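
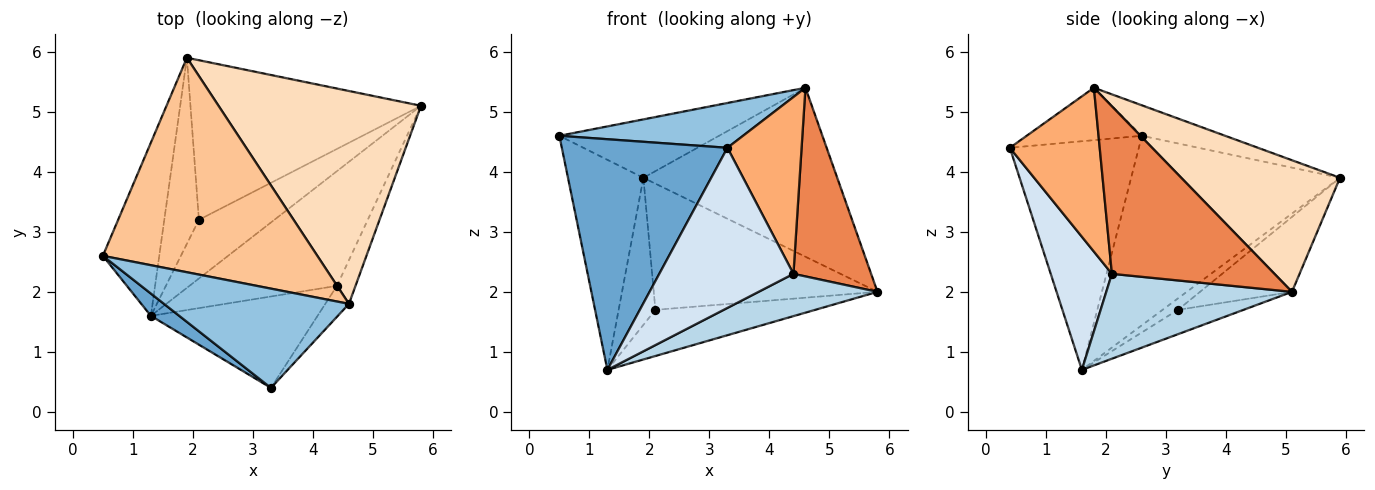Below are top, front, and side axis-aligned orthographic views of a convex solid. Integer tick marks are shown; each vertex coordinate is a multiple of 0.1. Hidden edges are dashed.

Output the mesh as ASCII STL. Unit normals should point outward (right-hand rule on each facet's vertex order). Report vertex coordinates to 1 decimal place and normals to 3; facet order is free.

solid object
 facet normal -0.613 -0.787 0.076
  outer loop
   vertex 1.3 1.6 0.7
   vertex 3.3 0.4 4.4
   vertex 0.5 2.6 4.6
  endloop
 endfacet
 facet normal -0.250 -0.398 0.883
  outer loop
   vertex 4.6 1.8 5.4
   vertex 0.5 2.6 4.6
   vertex 3.3 0.4 4.4
  endloop
 endfacet
 facet normal 0.475 -0.304 -0.826
  outer loop
   vertex 4.4 2.1 2.3
   vertex 1.3 1.6 0.7
   vertex 5.8 5.1 2.0
  endloop
 endfacet
 facet normal 0.368 -0.808 -0.461
  outer loop
   vertex 4.4 2.1 2.3
   vertex 3.3 0.4 4.4
   vertex 1.3 1.6 0.7
  endloop
 endfacet
 facet normal 0.898 -0.429 -0.099
  outer loop
   vertex 4.4 2.1 2.3
   vertex 5.8 5.1 2.0
   vertex 4.6 1.8 5.4
  endloop
 endfacet
 facet normal 0.766 -0.633 -0.111
  outer loop
   vertex 4.4 2.1 2.3
   vertex 4.6 1.8 5.4
   vertex 3.3 0.4 4.4
  endloop
 endfacet
 facet normal -0.136 0.260 0.956
  outer loop
   vertex 1.9 5.9 3.9
   vertex 0.5 2.6 4.6
   vertex 4.6 1.8 5.4
  endloop
 endfacet
 facet normal 0.454 0.554 0.698
  outer loop
   vertex 1.9 5.9 3.9
   vertex 4.6 1.8 5.4
   vertex 5.8 5.1 2.0
  endloop
 endfacet
 facet normal -0.906 0.327 -0.270
  outer loop
   vertex 1.9 5.9 3.9
   vertex 1.3 1.6 0.7
   vertex 0.5 2.6 4.6
  endloop
 endfacet
 facet normal -0.246 0.599 -0.762
  outer loop
   vertex 2.1 3.2 1.7
   vertex 5.8 5.1 2.0
   vertex 1.3 1.6 0.7
  endloop
 endfacet
 facet normal -0.247 0.601 -0.760
  outer loop
   vertex 2.1 3.2 1.7
   vertex 1.9 5.9 3.9
   vertex 5.8 5.1 2.0
  endloop
 endfacet
 facet normal -0.251 0.600 -0.759
  outer loop
   vertex 2.1 3.2 1.7
   vertex 1.3 1.6 0.7
   vertex 1.9 5.9 3.9
  endloop
 endfacet
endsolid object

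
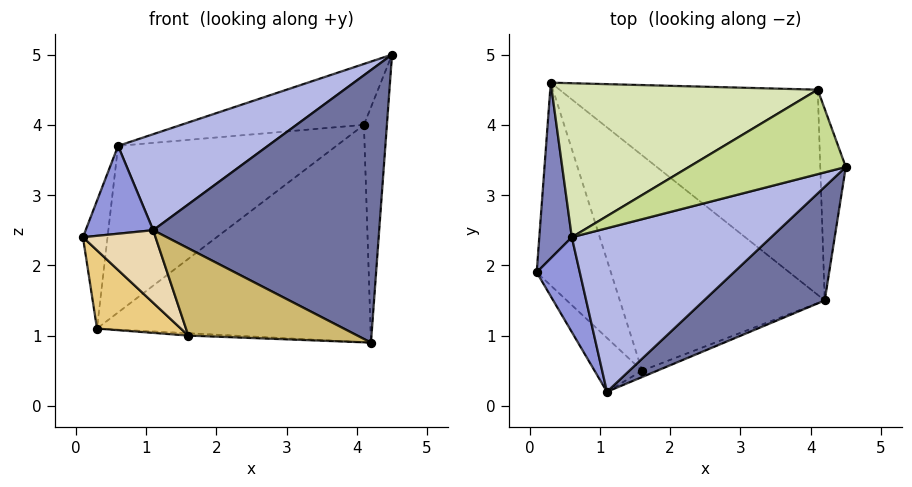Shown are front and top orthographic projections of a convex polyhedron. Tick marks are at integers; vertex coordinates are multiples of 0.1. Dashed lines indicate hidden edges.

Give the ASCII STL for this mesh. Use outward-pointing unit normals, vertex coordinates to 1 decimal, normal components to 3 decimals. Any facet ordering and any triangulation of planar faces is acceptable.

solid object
 facet normal 0.505 -0.796 0.332
  outer loop
   vertex 1.1 0.2 2.5
   vertex 4.2 1.5 0.9
   vertex 4.5 3.4 5.0
  endloop
 endfacet
 facet normal -0.937 0.205 0.282
  outer loop
   vertex 0.6 2.4 3.7
   vertex 0.3 4.6 1.1
   vertex 0.1 1.9 2.4
  endloop
 endfacet
 facet normal -0.776 -0.429 0.463
  outer loop
   vertex 0.6 2.4 3.7
   vertex 0.1 1.9 2.4
   vertex 1.1 0.2 2.5
  endloop
 endfacet
 facet normal -0.156 -0.500 0.852
  outer loop
   vertex 0.6 2.4 3.7
   vertex 1.1 0.2 2.5
   vertex 4.5 3.4 5.0
  endloop
 endfacet
 facet normal 0.966 0.202 -0.164
  outer loop
   vertex 4.1 4.5 4.0
   vertex 4.5 3.4 5.0
   vertex 4.2 1.5 0.9
  endloop
 endfacet
 facet normal 0.477 0.639 -0.603
  outer loop
   vertex 4.1 4.5 4.0
   vertex 4.2 1.5 0.9
   vertex 0.3 4.6 1.1
  endloop
 endfacet
 facet normal -0.387 0.539 0.748
  outer loop
   vertex 4.1 4.5 4.0
   vertex 0.6 2.4 3.7
   vertex 4.5 3.4 5.0
  endloop
 endfacet
 facet normal -0.446 0.657 0.607
  outer loop
   vertex 4.1 4.5 4.0
   vertex 0.3 4.6 1.1
   vertex 0.6 2.4 3.7
  endloop
 endfacet
 facet normal -0.043 0.011 -0.999
  outer loop
   vertex 1.6 0.5 1.0
   vertex 0.3 4.6 1.1
   vertex 4.2 1.5 0.9
  endloop
 endfacet
 facet normal 0.356 -0.932 -0.068
  outer loop
   vertex 1.6 0.5 1.0
   vertex 4.2 1.5 0.9
   vertex 1.1 0.2 2.5
  endloop
 endfacet
 facet normal -0.770 -0.230 -0.595
  outer loop
   vertex 1.6 0.5 1.0
   vertex 0.1 1.9 2.4
   vertex 0.3 4.6 1.1
  endloop
 endfacet
 facet normal -0.794 -0.488 -0.362
  outer loop
   vertex 1.6 0.5 1.0
   vertex 1.1 0.2 2.5
   vertex 0.1 1.9 2.4
  endloop
 endfacet
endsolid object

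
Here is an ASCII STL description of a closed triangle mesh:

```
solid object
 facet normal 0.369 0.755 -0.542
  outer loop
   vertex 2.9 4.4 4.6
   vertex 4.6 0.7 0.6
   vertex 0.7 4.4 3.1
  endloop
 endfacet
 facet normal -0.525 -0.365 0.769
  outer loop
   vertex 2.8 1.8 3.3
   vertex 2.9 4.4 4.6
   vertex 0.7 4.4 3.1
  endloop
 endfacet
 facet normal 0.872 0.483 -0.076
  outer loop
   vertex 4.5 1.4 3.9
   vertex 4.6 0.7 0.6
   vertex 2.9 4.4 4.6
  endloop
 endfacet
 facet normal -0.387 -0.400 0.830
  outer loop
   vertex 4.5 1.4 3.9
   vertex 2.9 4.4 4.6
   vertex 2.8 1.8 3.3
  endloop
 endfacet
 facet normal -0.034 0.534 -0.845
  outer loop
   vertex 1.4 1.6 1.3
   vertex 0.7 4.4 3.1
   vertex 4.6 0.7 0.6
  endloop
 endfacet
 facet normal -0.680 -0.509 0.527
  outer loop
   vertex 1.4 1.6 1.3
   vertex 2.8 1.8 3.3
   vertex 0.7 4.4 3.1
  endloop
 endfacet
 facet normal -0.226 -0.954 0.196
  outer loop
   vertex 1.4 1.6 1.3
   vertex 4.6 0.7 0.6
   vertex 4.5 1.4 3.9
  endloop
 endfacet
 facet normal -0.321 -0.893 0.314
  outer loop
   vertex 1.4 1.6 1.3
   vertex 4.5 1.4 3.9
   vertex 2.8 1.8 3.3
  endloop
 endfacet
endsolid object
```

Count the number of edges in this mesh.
12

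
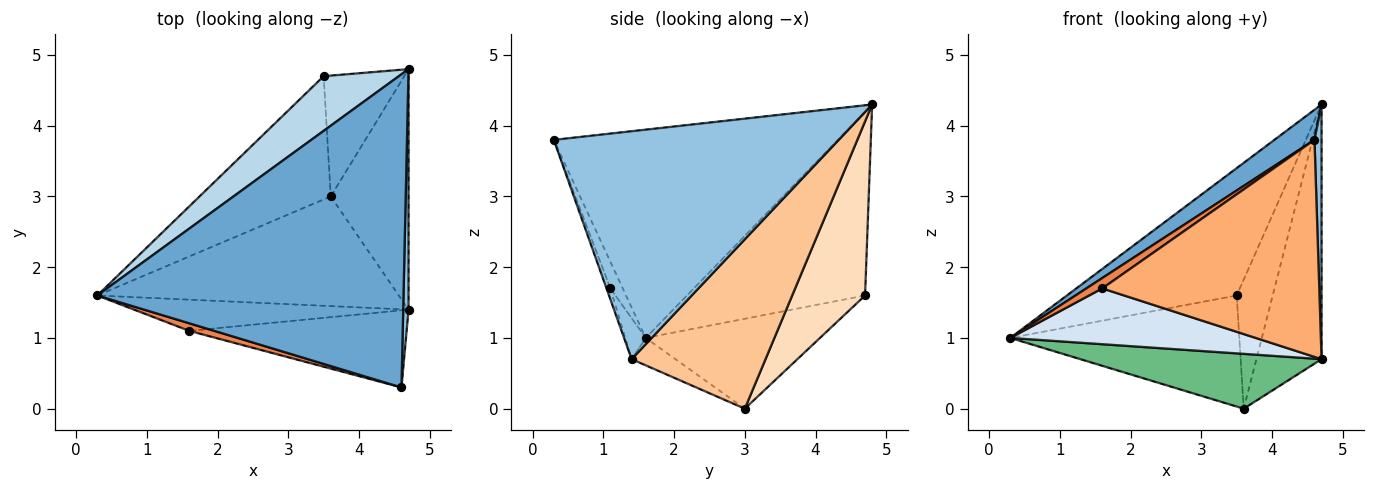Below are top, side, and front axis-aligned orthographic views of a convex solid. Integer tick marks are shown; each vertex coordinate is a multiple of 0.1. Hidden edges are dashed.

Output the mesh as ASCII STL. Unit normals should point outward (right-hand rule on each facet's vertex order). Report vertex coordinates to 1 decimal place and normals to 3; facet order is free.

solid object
 facet normal -0.561 -0.079 0.824
  outer loop
   vertex 4.6 0.3 3.8
   vertex 4.7 4.8 4.3
   vertex 0.3 1.6 1.0
  endloop
 endfacet
 facet normal 0.999 -0.025 0.023
  outer loop
   vertex 4.6 0.3 3.8
   vertex 4.7 1.4 0.7
   vertex 4.7 4.8 4.3
  endloop
 endfacet
 facet normal -0.694 0.662 0.284
  outer loop
   vertex 3.5 4.7 1.6
   vertex 0.3 1.6 1.0
   vertex 4.7 4.8 4.3
  endloop
 endfacet
 facet normal -0.073 -0.871 -0.487
  outer loop
   vertex 1.6 1.1 1.7
   vertex 0.3 1.6 1.0
   vertex 4.7 1.4 0.7
  endloop
 endfacet
 facet normal -0.532 -0.684 0.499
  outer loop
   vertex 1.6 1.1 1.7
   vertex 4.6 0.3 3.8
   vertex 0.3 1.6 1.0
  endloop
 endfacet
 facet normal -0.017 -0.942 -0.335
  outer loop
   vertex 1.6 1.1 1.7
   vertex 4.7 1.4 0.7
   vertex 4.6 0.3 3.8
  endloop
 endfacet
 facet normal 0.831 0.404 -0.382
  outer loop
   vertex 3.6 3.0 0.0
   vertex 4.7 4.8 4.3
   vertex 4.7 1.4 0.7
  endloop
 endfacet
 facet normal 0.828 0.409 -0.383
  outer loop
   vertex 3.6 3.0 0.0
   vertex 3.5 4.7 1.6
   vertex 4.7 4.8 4.3
  endloop
 endfacet
 facet normal -0.081 -0.446 -0.891
  outer loop
   vertex 3.6 3.0 0.0
   vertex 4.7 1.4 0.7
   vertex 0.3 1.6 1.0
  endloop
 endfacet
 facet normal -0.454 0.596 -0.662
  outer loop
   vertex 3.6 3.0 0.0
   vertex 0.3 1.6 1.0
   vertex 3.5 4.7 1.6
  endloop
 endfacet
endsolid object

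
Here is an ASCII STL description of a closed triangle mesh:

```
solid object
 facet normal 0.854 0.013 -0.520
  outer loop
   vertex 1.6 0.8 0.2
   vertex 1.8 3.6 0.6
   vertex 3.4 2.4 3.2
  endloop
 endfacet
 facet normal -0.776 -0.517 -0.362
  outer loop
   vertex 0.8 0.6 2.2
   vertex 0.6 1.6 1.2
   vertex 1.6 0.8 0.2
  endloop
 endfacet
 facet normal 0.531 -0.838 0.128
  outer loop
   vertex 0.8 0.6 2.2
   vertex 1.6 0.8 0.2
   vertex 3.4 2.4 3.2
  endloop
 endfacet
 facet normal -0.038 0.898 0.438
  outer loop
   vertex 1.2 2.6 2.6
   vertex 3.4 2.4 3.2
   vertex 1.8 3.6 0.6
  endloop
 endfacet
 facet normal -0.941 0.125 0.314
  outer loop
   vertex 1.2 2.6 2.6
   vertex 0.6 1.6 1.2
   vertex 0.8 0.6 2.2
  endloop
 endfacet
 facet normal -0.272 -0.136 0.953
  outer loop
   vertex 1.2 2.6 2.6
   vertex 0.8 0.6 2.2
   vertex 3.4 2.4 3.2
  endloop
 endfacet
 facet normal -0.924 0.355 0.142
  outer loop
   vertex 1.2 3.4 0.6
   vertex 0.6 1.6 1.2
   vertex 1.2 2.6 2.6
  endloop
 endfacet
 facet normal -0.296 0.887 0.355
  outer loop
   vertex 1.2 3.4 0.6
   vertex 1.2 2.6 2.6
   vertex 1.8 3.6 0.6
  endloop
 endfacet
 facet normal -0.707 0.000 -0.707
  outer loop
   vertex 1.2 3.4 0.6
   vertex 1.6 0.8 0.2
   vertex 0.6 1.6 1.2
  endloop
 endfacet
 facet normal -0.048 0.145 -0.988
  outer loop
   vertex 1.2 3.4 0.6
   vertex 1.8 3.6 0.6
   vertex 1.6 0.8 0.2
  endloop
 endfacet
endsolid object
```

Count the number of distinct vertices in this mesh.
7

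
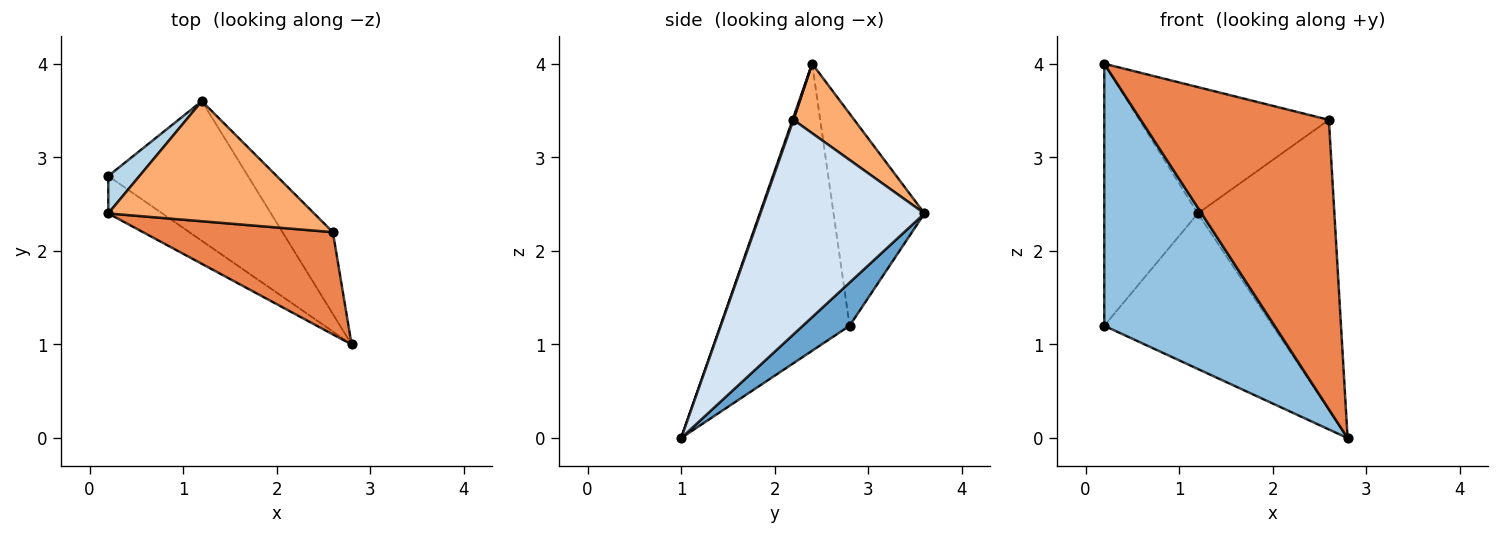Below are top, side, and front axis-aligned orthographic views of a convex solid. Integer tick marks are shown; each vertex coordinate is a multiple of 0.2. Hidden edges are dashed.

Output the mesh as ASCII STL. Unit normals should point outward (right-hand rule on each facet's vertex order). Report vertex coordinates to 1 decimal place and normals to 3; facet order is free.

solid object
 facet normal 0.202 0.729 -0.654
  outer loop
   vertex 1.2 3.6 2.4
   vertex 2.8 1.0 0.0
   vertex 0.2 2.8 1.2
  endloop
 endfacet
 facet normal -0.600 -0.792 -0.113
  outer loop
   vertex 0.2 2.4 4.0
   vertex 0.2 2.8 1.2
   vertex 2.8 1.0 0.0
  endloop
 endfacet
 facet normal -0.693 0.714 0.102
  outer loop
   vertex 0.2 2.4 4.0
   vertex 1.2 3.6 2.4
   vertex 0.2 2.8 1.2
  endloop
 endfacet
 facet normal 0.756 0.629 -0.178
  outer loop
   vertex 2.6 2.2 3.4
   vertex 2.8 1.0 0.0
   vertex 1.2 3.6 2.4
  endloop
 endfacet
 facet normal 0.005 -0.943 0.333
  outer loop
   vertex 2.6 2.2 3.4
   vertex 0.2 2.4 4.0
   vertex 2.8 1.0 0.0
  endloop
 endfacet
 facet normal 0.227 0.706 0.671
  outer loop
   vertex 2.6 2.2 3.4
   vertex 1.2 3.6 2.4
   vertex 0.2 2.4 4.0
  endloop
 endfacet
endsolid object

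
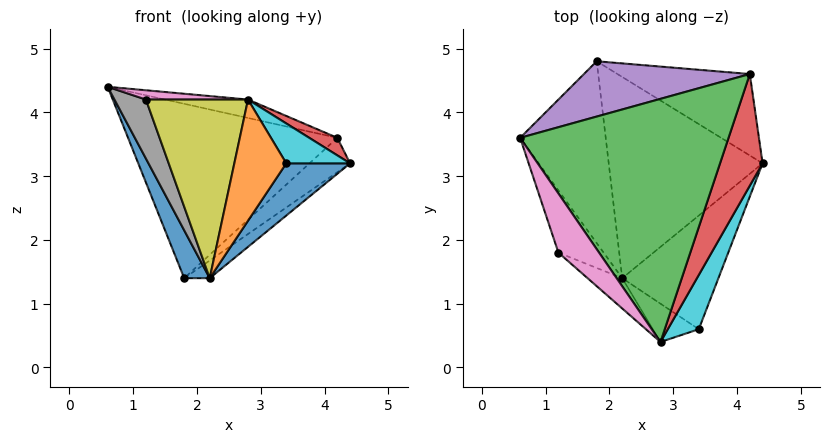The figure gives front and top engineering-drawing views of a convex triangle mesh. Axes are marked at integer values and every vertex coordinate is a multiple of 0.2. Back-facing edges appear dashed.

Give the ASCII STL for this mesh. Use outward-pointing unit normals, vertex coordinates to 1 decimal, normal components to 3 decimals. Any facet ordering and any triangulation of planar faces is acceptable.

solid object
 facet normal -0.908 -0.107 -0.406
  outer loop
   vertex 1.8 4.8 1.4
   vertex 2.2 1.4 1.4
   vertex 0.6 3.6 4.4
  endloop
 endfacet
 facet normal 0.597 0.070 -0.799
  outer loop
   vertex 1.8 4.8 1.4
   vertex 4.4 3.2 3.2
   vertex 2.2 1.4 1.4
  endloop
 endfacet
 facet normal 0.197 0.074 0.978
  outer loop
   vertex 4.2 4.6 3.6
   vertex 0.6 3.6 4.4
   vertex 2.8 0.4 4.2
  endloop
 endfacet
 facet normal 0.664 -0.116 0.738
  outer loop
   vertex 4.2 4.6 3.6
   vertex 2.8 0.4 4.2
   vertex 4.4 3.2 3.2
  endloop
 endfacet
 facet normal -0.194 0.935 0.297
  outer loop
   vertex 4.2 4.6 3.6
   vertex 1.8 4.8 1.4
   vertex 0.6 3.6 4.4
  endloop
 endfacet
 facet normal 0.659 0.292 -0.693
  outer loop
   vertex 4.2 4.6 3.6
   vertex 4.4 3.2 3.2
   vertex 1.8 4.8 1.4
  endloop
 endfacet
 facet normal -0.134 -0.154 0.979
  outer loop
   vertex 1.2 1.8 4.2
   vertex 2.8 0.4 4.2
   vertex 0.6 3.6 4.4
  endloop
 endfacet
 facet normal -0.917 -0.274 -0.289
  outer loop
   vertex 1.2 1.8 4.2
   vertex 0.6 3.6 4.4
   vertex 2.2 1.4 1.4
  endloop
 endfacet
 facet normal -0.653 -0.747 -0.127
  outer loop
   vertex 1.2 1.8 4.2
   vertex 2.2 1.4 1.4
   vertex 2.8 0.4 4.2
  endloop
 endfacet
 facet normal 0.839 -0.323 0.439
  outer loop
   vertex 3.4 0.6 3.2
   vertex 4.4 3.2 3.2
   vertex 2.8 0.4 4.2
  endloop
 endfacet
 facet normal 0.735 -0.283 -0.616
  outer loop
   vertex 3.4 0.6 3.2
   vertex 2.2 1.4 1.4
   vertex 4.4 3.2 3.2
  endloop
 endfacet
 facet normal -0.181 -0.938 -0.296
  outer loop
   vertex 3.4 0.6 3.2
   vertex 2.8 0.4 4.2
   vertex 2.2 1.4 1.4
  endloop
 endfacet
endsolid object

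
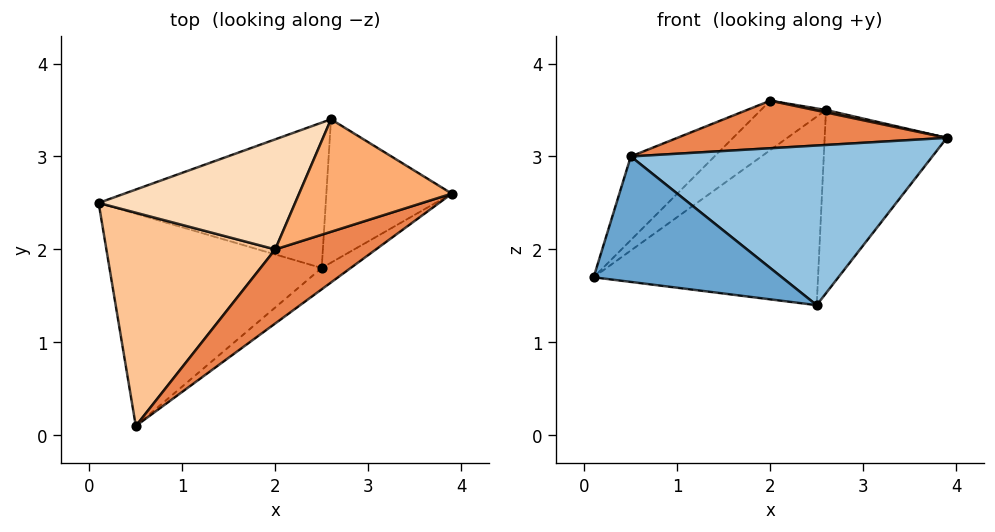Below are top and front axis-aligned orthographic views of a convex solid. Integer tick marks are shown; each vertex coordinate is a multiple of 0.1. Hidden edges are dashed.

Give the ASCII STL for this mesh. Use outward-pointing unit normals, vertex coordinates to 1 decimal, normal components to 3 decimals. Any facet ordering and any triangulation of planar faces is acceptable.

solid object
 facet normal -0.248 -0.493 -0.834
  outer loop
   vertex 2.5 1.8 1.4
   vertex 0.5 0.1 3.0
   vertex 0.1 2.5 1.7
  endloop
 endfacet
 facet normal 0.593 -0.798 -0.107
  outer loop
   vertex 2.5 1.8 1.4
   vertex 3.9 2.6 3.2
   vertex 0.5 0.1 3.0
  endloop
 endfacet
 facet normal 0.153 0.783 -0.604
  outer loop
   vertex 2.6 3.4 3.5
   vertex 2.5 1.8 1.4
   vertex 0.1 2.5 1.7
  endloop
 endfacet
 facet normal 0.324 0.745 -0.583
  outer loop
   vertex 2.6 3.4 3.5
   vertex 3.9 2.6 3.2
   vertex 2.5 1.8 1.4
  endloop
 endfacet
 facet normal 0.328 -0.510 0.795
  outer loop
   vertex 2.0 2.0 3.6
   vertex 0.5 0.1 3.0
   vertex 3.9 2.6 3.2
  endloop
 endfacet
 facet normal 0.212 -0.021 0.977
  outer loop
   vertex 2.0 2.0 3.6
   vertex 3.9 2.6 3.2
   vertex 2.6 3.4 3.5
  endloop
 endfacet
 facet normal -0.641 0.280 0.715
  outer loop
   vertex 2.0 2.0 3.6
   vertex 0.1 2.5 1.7
   vertex 0.5 0.1 3.0
  endloop
 endfacet
 facet normal -0.627 0.319 0.711
  outer loop
   vertex 2.0 2.0 3.6
   vertex 2.6 3.4 3.5
   vertex 0.1 2.5 1.7
  endloop
 endfacet
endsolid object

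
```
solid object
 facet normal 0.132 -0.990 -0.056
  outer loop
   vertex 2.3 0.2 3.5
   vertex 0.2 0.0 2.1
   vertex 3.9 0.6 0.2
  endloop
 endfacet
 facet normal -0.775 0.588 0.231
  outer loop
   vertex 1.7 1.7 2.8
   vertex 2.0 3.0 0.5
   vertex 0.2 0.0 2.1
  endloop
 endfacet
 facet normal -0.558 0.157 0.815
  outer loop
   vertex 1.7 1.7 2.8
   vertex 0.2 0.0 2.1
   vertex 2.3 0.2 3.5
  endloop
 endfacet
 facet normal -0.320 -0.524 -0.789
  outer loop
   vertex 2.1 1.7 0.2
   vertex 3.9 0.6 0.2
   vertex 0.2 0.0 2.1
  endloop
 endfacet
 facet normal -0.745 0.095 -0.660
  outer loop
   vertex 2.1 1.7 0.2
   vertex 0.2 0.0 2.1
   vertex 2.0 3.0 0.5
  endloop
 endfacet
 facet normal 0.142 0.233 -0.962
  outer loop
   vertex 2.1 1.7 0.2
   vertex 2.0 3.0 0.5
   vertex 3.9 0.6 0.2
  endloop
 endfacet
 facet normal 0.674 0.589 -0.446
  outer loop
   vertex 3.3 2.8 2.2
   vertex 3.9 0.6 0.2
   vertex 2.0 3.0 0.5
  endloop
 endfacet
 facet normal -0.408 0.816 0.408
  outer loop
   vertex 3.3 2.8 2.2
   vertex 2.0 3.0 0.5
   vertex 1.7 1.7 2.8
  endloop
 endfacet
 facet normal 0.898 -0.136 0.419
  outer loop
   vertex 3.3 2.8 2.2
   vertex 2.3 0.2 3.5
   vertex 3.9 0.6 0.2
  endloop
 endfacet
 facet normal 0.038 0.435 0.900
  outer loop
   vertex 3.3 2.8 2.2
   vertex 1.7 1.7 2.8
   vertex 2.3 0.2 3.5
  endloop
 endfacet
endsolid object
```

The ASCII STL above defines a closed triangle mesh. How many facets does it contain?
10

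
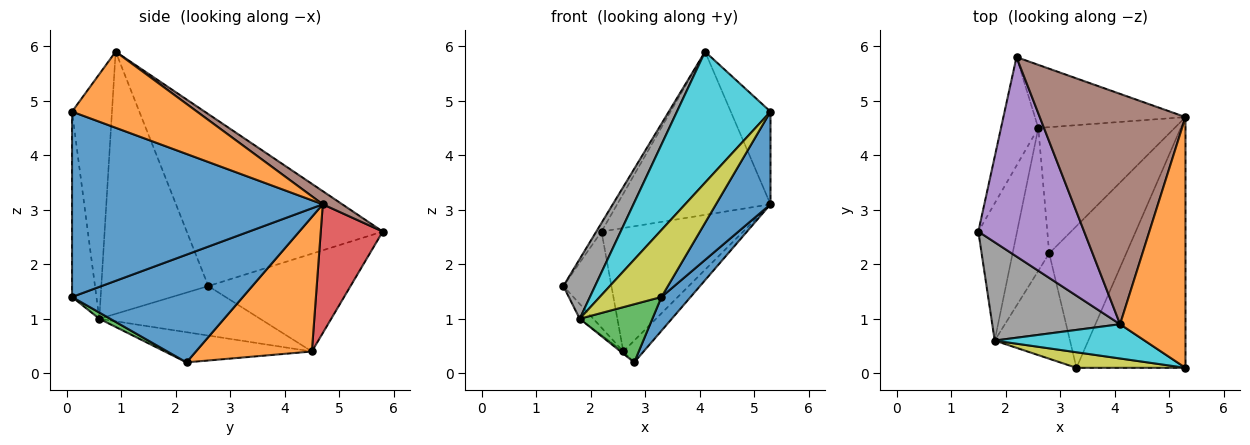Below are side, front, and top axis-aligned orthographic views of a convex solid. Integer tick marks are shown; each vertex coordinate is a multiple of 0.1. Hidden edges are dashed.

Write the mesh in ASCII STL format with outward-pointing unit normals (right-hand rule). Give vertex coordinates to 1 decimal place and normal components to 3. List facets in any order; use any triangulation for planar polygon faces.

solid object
 facet normal 0.847 -0.184 -0.498
  outer loop
   vertex 5.3 0.1 4.8
   vertex 3.3 0.1 1.4
   vertex 5.3 4.7 3.1
  endloop
 endfacet
 facet normal 0.737 0.234 0.634
  outer loop
   vertex 5.3 0.1 4.8
   vertex 5.3 4.7 3.1
   vertex 4.1 0.9 5.9
  endloop
 endfacet
 facet normal -0.891 0.301 -0.340
  outer loop
   vertex 2.2 5.8 2.6
   vertex 2.6 4.5 0.4
   vertex 1.5 2.6 1.6
  endloop
 endfacet
 facet normal 0.363 0.830 -0.424
  outer loop
   vertex 2.2 5.8 2.6
   vertex 5.3 4.7 3.1
   vertex 2.6 4.5 0.4
  endloop
 endfacet
 facet normal -0.852 0.023 0.524
  outer loop
   vertex 2.2 5.8 2.6
   vertex 1.5 2.6 1.6
   vertex 4.1 0.9 5.9
  endloop
 endfacet
 facet normal 0.073 0.576 0.814
  outer loop
   vertex 2.2 5.8 2.6
   vertex 4.1 0.9 5.9
   vertex 5.3 4.7 3.1
  endloop
 endfacet
 facet normal -0.786 0.067 -0.615
  outer loop
   vertex 1.8 0.6 1.0
   vertex 1.5 2.6 1.6
   vertex 2.6 4.5 0.4
  endloop
 endfacet
 facet normal -0.869 -0.257 0.423
  outer loop
   vertex 1.8 0.6 1.0
   vertex 4.1 0.9 5.9
   vertex 1.5 2.6 1.6
  endloop
 endfacet
 facet normal -0.359 -0.909 0.211
  outer loop
   vertex 1.8 0.6 1.0
   vertex 3.3 0.1 1.4
   vertex 5.3 0.1 4.8
  endloop
 endfacet
 facet normal -0.382 -0.894 0.234
  outer loop
   vertex 1.8 0.6 1.0
   vertex 5.3 0.1 4.8
   vertex 4.1 0.9 5.9
  endloop
 endfacet
 facet normal 0.806 -0.137 -0.576
  outer loop
   vertex 2.8 2.2 0.2
   vertex 5.3 4.7 3.1
   vertex 3.3 0.1 1.4
  endloop
 endfacet
 facet normal 0.697 0.122 -0.706
  outer loop
   vertex 2.8 2.2 0.2
   vertex 2.6 4.5 0.4
   vertex 5.3 4.7 3.1
  endloop
 endfacet
 facet normal 0.072 -0.482 -0.873
  outer loop
   vertex 2.8 2.2 0.2
   vertex 3.3 0.1 1.4
   vertex 1.8 0.6 1.0
  endloop
 endfacet
 facet normal -0.636 0.012 -0.772
  outer loop
   vertex 2.8 2.2 0.2
   vertex 1.8 0.6 1.0
   vertex 2.6 4.5 0.4
  endloop
 endfacet
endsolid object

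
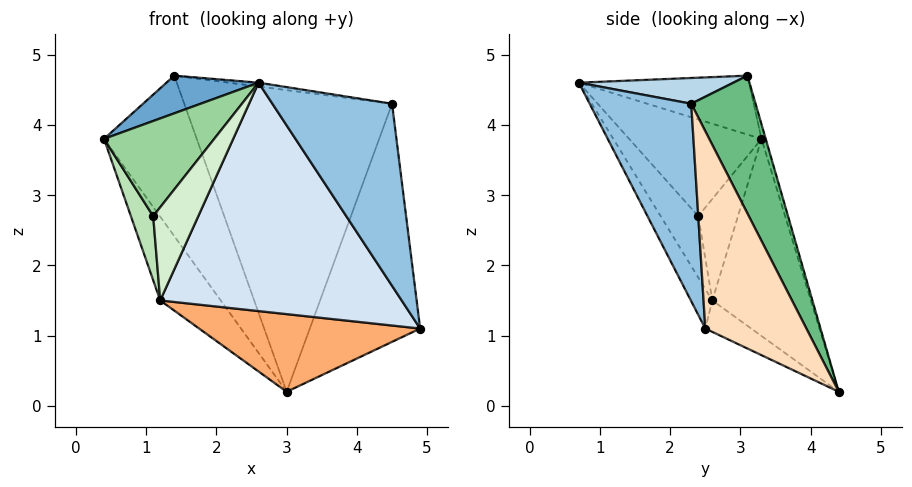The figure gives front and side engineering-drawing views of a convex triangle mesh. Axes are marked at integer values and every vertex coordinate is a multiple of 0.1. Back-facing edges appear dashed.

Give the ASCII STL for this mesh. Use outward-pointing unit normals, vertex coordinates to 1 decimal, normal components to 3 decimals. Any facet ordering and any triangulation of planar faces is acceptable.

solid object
 facet normal -0.663 -0.359 0.657
  outer loop
   vertex 1.4 3.1 4.7
   vertex 0.4 3.3 3.8
   vertex 2.6 0.7 4.6
  endloop
 endfacet
 facet normal 0.647 -0.762 0.033
  outer loop
   vertex 4.5 2.3 4.3
   vertex 2.6 0.7 4.6
   vertex 4.9 2.5 1.1
  endloop
 endfacet
 facet normal 0.135 0.026 0.991
  outer loop
   vertex 4.5 2.3 4.3
   vertex 1.4 3.1 4.7
   vertex 2.6 0.7 4.6
  endloop
 endfacet
 facet normal -0.077 -0.865 -0.496
  outer loop
   vertex 1.2 2.6 1.5
   vertex 4.9 2.5 1.1
   vertex 2.6 0.7 4.6
  endloop
 endfacet
 facet normal -0.776 0.476 -0.415
  outer loop
   vertex 3.0 4.4 0.2
   vertex 1.2 2.6 1.5
   vertex 0.4 3.3 3.8
  endloop
 endfacet
 facet normal -0.106 -0.510 -0.853
  outer loop
   vertex 3.0 4.4 0.2
   vertex 4.9 2.5 1.1
   vertex 1.2 2.6 1.5
  endloop
 endfacet
 facet normal -0.044 0.964 0.263
  outer loop
   vertex 3.0 4.4 0.2
   vertex 0.4 3.3 3.8
   vertex 1.4 3.1 4.7
  endloop
 endfacet
 facet normal 0.670 0.731 0.129
  outer loop
   vertex 3.0 4.4 0.2
   vertex 4.5 2.3 4.3
   vertex 4.9 2.5 1.1
  endloop
 endfacet
 facet normal 0.276 0.893 0.356
  outer loop
   vertex 3.0 4.4 0.2
   vertex 1.4 3.1 4.7
   vertex 4.5 2.3 4.3
  endloop
 endfacet
 facet normal -0.768 -0.639 0.034
  outer loop
   vertex 1.1 2.4 2.7
   vertex 2.6 0.7 4.6
   vertex 0.4 3.3 3.8
  endloop
 endfacet
 facet normal -0.862 -0.484 -0.152
  outer loop
   vertex 1.1 2.4 2.7
   vertex 0.4 3.3 3.8
   vertex 1.2 2.6 1.5
  endloop
 endfacet
 facet normal -0.630 -0.756 -0.178
  outer loop
   vertex 1.1 2.4 2.7
   vertex 1.2 2.6 1.5
   vertex 2.6 0.7 4.6
  endloop
 endfacet
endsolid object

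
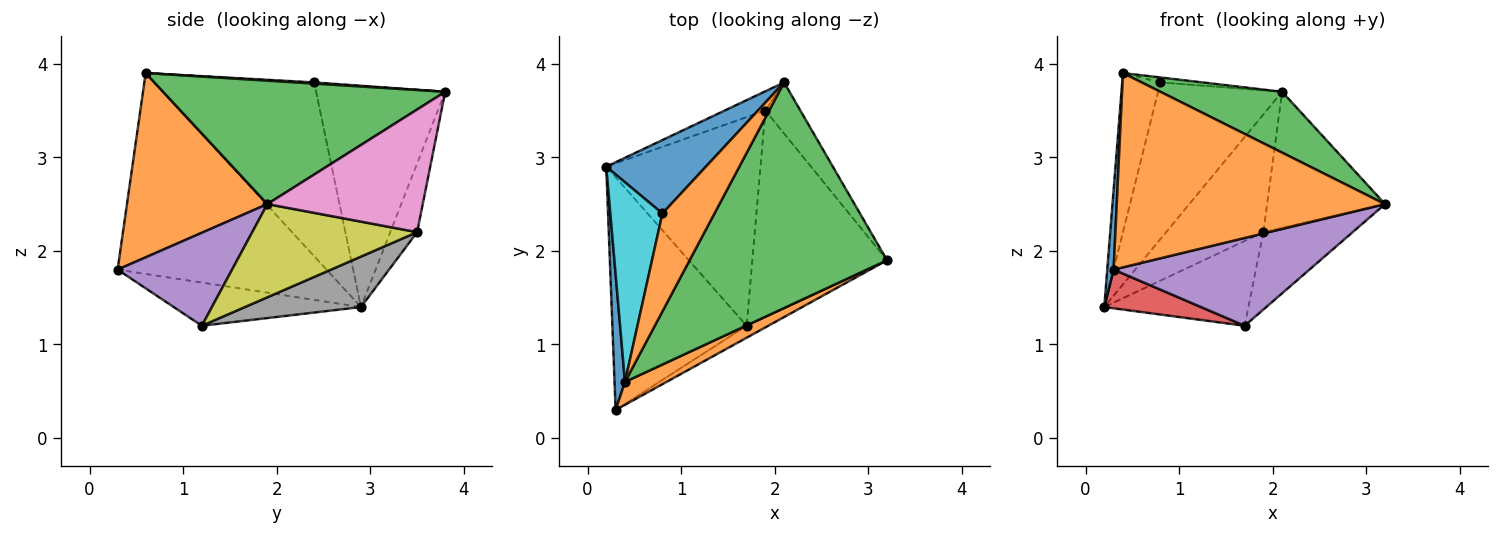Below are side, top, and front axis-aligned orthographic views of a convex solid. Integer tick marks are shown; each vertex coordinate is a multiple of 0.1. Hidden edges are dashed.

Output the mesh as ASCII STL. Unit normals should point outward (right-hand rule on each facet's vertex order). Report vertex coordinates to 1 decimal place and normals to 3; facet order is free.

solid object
 facet normal -0.998 -0.030 0.052
  outer loop
   vertex 0.4 0.6 3.9
   vertex 0.2 2.9 1.4
   vertex 0.3 0.3 1.8
  endloop
 endfacet
 facet normal 0.461 -0.881 0.104
  outer loop
   vertex 0.4 0.6 3.9
   vertex 0.3 0.3 1.8
   vertex 3.2 1.9 2.5
  endloop
 endfacet
 facet normal 0.517 -0.223 0.827
  outer loop
   vertex 2.1 3.8 3.7
   vertex 0.4 0.6 3.9
   vertex 3.2 1.9 2.5
  endloop
 endfacet
 facet normal -0.302 -0.156 -0.940
  outer loop
   vertex 1.7 1.2 1.2
   vertex 0.3 0.3 1.8
   vertex 0.2 2.9 1.4
  endloop
 endfacet
 facet normal 0.501 -0.857 -0.117
  outer loop
   vertex 1.7 1.2 1.2
   vertex 3.2 1.9 2.5
   vertex 0.3 0.3 1.8
  endloop
 endfacet
 facet normal -0.263 0.952 -0.155
  outer loop
   vertex 1.9 3.5 2.2
   vertex 0.2 2.9 1.4
   vertex 2.1 3.8 3.7
  endloop
 endfacet
 facet normal 0.777 0.590 -0.221
  outer loop
   vertex 1.9 3.5 2.2
   vertex 2.1 3.8 3.7
   vertex 3.2 1.9 2.5
  endloop
 endfacet
 facet normal 0.290 0.360 -0.887
  outer loop
   vertex 1.9 3.5 2.2
   vertex 1.7 1.2 1.2
   vertex 0.2 2.9 1.4
  endloop
 endfacet
 facet normal 0.544 0.294 -0.786
  outer loop
   vertex 1.9 3.5 2.2
   vertex 3.2 1.9 2.5
   vertex 1.7 1.2 1.2
  endloop
 endfacet
 facet normal -0.934 0.223 0.280
  outer loop
   vertex 0.8 2.4 3.8
   vertex 0.2 2.9 1.4
   vertex 0.4 0.6 3.9
  endloop
 endfacet
 facet normal -0.686 0.659 0.309
  outer loop
   vertex 0.8 2.4 3.8
   vertex 2.1 3.8 3.7
   vertex 0.2 2.9 1.4
  endloop
 endfacet
 facet normal 0.022 0.050 0.998
  outer loop
   vertex 0.8 2.4 3.8
   vertex 0.4 0.6 3.9
   vertex 2.1 3.8 3.7
  endloop
 endfacet
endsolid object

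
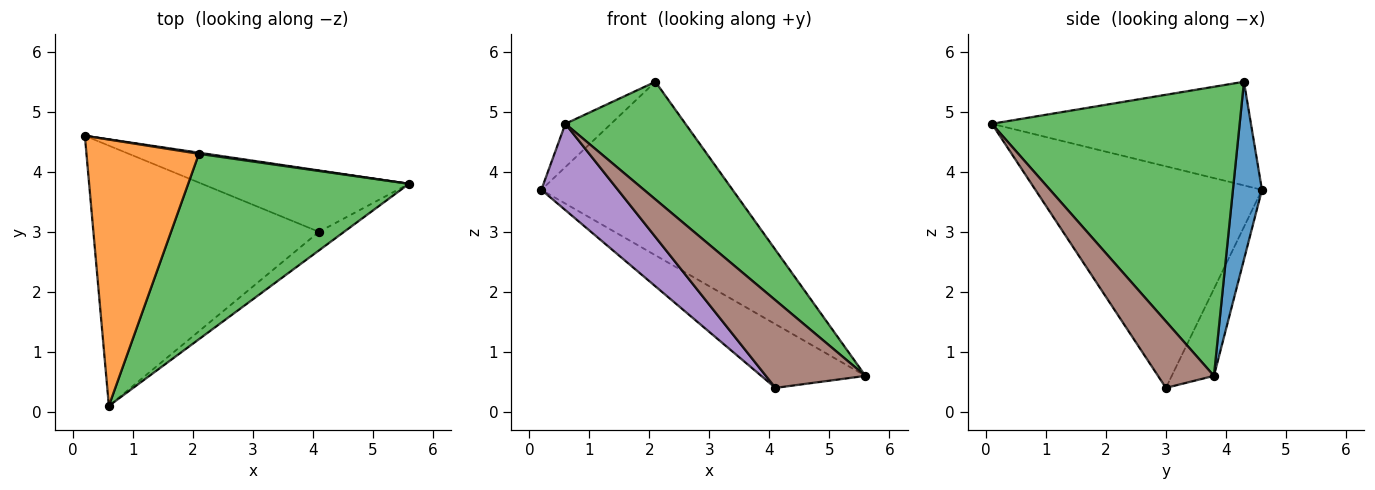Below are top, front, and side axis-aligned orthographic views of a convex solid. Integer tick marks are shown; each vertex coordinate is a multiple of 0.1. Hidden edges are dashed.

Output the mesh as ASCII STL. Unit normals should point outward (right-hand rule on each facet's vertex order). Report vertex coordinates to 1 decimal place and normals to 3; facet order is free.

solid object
 facet normal 0.150 0.989 0.006
  outer loop
   vertex 2.1 4.3 5.5
   vertex 5.6 3.8 0.6
   vertex 0.2 4.6 3.7
  endloop
 endfacet
 facet normal -0.673 0.119 0.730
  outer loop
   vertex 2.1 4.3 5.5
   vertex 0.2 4.6 3.7
   vertex 0.6 0.1 4.8
  endloop
 endfacet
 facet normal 0.742 -0.359 0.566
  outer loop
   vertex 2.1 4.3 5.5
   vertex 0.6 0.1 4.8
   vertex 5.6 3.8 0.6
  endloop
 endfacet
 facet normal -0.280 0.691 -0.666
  outer loop
   vertex 4.1 3.0 0.4
   vertex 0.2 4.6 3.7
   vertex 5.6 3.8 0.6
  endloop
 endfacet
 facet normal -0.682 -0.230 -0.694
  outer loop
   vertex 4.1 3.0 0.4
   vertex 0.6 0.1 4.8
   vertex 0.2 4.6 3.7
  endloop
 endfacet
 facet normal 0.482 -0.857 -0.182
  outer loop
   vertex 4.1 3.0 0.4
   vertex 5.6 3.8 0.6
   vertex 0.6 0.1 4.8
  endloop
 endfacet
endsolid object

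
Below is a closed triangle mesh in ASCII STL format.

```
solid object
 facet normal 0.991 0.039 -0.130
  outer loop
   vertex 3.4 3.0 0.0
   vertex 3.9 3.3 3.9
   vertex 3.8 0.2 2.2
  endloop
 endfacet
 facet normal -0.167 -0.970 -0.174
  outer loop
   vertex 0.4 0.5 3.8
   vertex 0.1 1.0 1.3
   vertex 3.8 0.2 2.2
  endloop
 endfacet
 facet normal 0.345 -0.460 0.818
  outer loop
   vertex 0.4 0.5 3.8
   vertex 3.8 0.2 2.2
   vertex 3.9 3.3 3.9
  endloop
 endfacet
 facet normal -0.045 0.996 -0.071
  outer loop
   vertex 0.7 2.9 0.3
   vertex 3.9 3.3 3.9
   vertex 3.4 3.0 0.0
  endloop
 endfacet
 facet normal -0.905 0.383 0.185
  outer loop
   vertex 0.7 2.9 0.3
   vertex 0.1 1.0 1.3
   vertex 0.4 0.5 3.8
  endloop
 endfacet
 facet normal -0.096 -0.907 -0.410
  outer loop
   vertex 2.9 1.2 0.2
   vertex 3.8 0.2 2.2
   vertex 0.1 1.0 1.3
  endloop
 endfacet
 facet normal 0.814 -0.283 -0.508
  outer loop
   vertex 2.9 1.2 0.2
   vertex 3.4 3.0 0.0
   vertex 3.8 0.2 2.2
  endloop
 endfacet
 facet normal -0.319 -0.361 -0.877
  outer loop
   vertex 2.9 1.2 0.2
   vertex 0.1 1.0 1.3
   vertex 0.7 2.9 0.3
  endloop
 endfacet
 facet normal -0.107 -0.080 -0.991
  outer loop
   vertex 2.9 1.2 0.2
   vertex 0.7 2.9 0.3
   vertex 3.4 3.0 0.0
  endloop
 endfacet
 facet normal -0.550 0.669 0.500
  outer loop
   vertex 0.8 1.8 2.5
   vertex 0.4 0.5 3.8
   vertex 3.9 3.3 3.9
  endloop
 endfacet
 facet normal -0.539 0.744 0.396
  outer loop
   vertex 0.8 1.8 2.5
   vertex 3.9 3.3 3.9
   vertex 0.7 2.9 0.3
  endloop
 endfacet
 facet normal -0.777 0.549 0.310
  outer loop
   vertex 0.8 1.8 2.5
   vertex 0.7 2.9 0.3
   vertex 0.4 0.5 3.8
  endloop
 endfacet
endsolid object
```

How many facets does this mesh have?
12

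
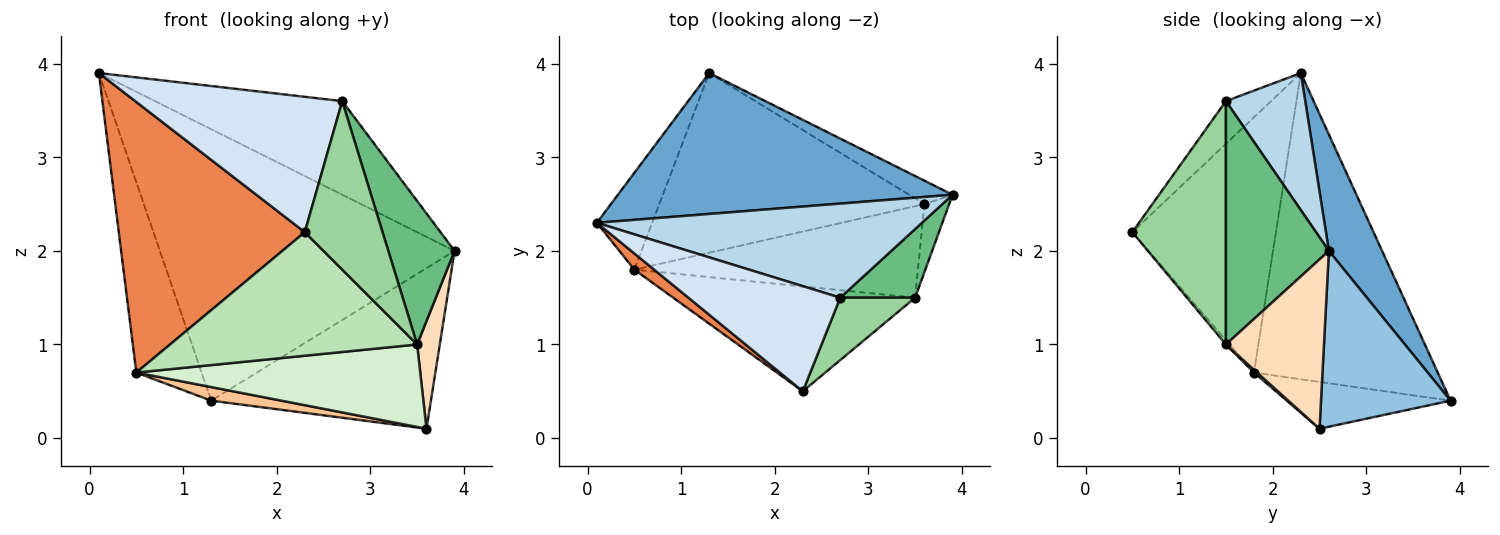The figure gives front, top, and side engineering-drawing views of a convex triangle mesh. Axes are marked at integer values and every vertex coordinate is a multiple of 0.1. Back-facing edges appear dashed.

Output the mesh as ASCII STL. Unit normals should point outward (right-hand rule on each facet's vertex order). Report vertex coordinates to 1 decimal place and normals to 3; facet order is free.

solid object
 facet normal 0.158 0.876 0.455
  outer loop
   vertex 1.3 3.9 0.4
   vertex 0.1 2.3 3.9
   vertex 3.9 2.6 2.0
  endloop
 endfacet
 facet normal 0.504 0.855 -0.125
  outer loop
   vertex 3.6 2.5 0.1
   vertex 1.3 3.9 0.4
   vertex 3.9 2.6 2.0
  endloop
 endfacet
 facet normal 0.286 0.676 0.679
  outer loop
   vertex 2.7 1.5 3.6
   vertex 3.9 2.6 2.0
   vertex 0.1 2.3 3.9
  endloop
 endfacet
 facet normal -0.170 -0.778 0.604
  outer loop
   vertex 2.7 1.5 3.6
   vertex 0.1 2.3 3.9
   vertex 2.3 0.5 2.2
  endloop
 endfacet
 facet normal -0.610 -0.791 0.047
  outer loop
   vertex 0.5 1.8 0.7
   vertex 2.3 0.5 2.2
   vertex 0.1 2.3 3.9
  endloop
 endfacet
 facet normal -0.929 0.330 -0.168
  outer loop
   vertex 0.5 1.8 0.7
   vertex 0.1 2.3 3.9
   vertex 1.3 3.9 0.4
  endloop
 endfacet
 facet normal -0.173 -0.074 -0.982
  outer loop
   vertex 0.5 1.8 0.7
   vertex 1.3 3.9 0.4
   vertex 3.6 2.5 0.1
  endloop
 endfacet
 facet normal 0.965 -0.223 -0.141
  outer loop
   vertex 3.5 1.5 1.0
   vertex 3.6 2.5 0.1
   vertex 3.9 2.6 2.0
  endloop
 endfacet
 facet normal 0.814 -0.524 0.251
  outer loop
   vertex 3.5 1.5 1.0
   vertex 3.9 2.6 2.0
   vertex 2.7 1.5 3.6
  endloop
 endfacet
 facet normal 0.749 -0.622 0.230
  outer loop
   vertex 3.5 1.5 1.0
   vertex 2.7 1.5 3.6
   vertex 2.3 0.5 2.2
  endloop
 endfacet
 facet normal -0.012 -0.762 -0.647
  outer loop
   vertex 3.5 1.5 1.0
   vertex 2.3 0.5 2.2
   vertex 0.5 1.8 0.7
  endloop
 endfacet
 facet normal 0.007 -0.669 -0.743
  outer loop
   vertex 3.5 1.5 1.0
   vertex 0.5 1.8 0.7
   vertex 3.6 2.5 0.1
  endloop
 endfacet
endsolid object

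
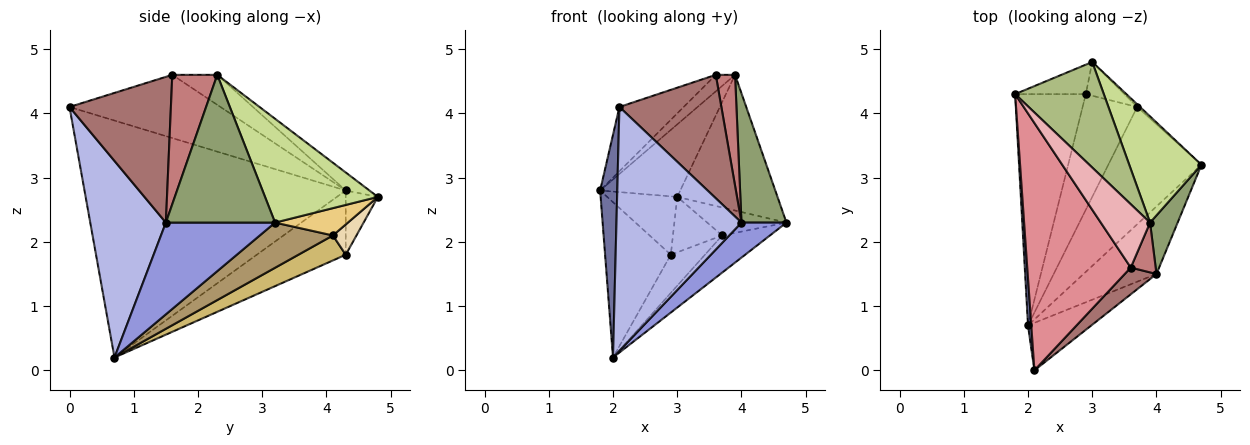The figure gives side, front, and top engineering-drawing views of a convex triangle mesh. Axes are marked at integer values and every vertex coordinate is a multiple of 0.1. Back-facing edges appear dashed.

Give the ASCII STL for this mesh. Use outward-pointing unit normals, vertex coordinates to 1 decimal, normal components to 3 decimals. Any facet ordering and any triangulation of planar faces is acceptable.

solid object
 facet normal -0.998 -0.065 0.014
  outer loop
   vertex 2.0 0.7 0.2
   vertex 2.1 0.0 4.1
   vertex 1.8 4.3 2.8
  endloop
 endfacet
 facet normal -0.602 0.445 -0.663
  outer loop
   vertex 2.9 4.3 1.8
   vertex 2.0 0.7 0.2
   vertex 1.8 4.3 2.8
  endloop
 endfacet
 facet normal 0.745 -0.307 -0.593
  outer loop
   vertex 4.0 1.5 2.3
   vertex 2.0 0.7 0.2
   vertex 4.7 3.2 2.3
  endloop
 endfacet
 facet normal 0.510 -0.844 -0.165
  outer loop
   vertex 4.0 1.5 2.3
   vertex 2.1 0.0 4.1
   vertex 2.0 0.7 0.2
  endloop
 endfacet
 facet normal 0.911 -0.375 0.170
  outer loop
   vertex 4.0 1.5 2.3
   vertex 4.7 3.2 2.3
   vertex 3.9 2.3 4.6
  endloop
 endfacet
 facet normal -0.165 0.558 0.813
  outer loop
   vertex 3.0 4.8 2.7
   vertex 1.8 4.3 2.8
   vertex 3.9 2.3 4.6
  endloop
 endfacet
 facet normal 0.663 0.589 0.461
  outer loop
   vertex 3.0 4.8 2.7
   vertex 3.9 2.3 4.6
   vertex 4.7 3.2 2.3
  endloop
 endfacet
 facet normal -0.379 0.826 -0.417
  outer loop
   vertex 3.0 4.8 2.7
   vertex 2.9 4.3 1.8
   vertex 1.8 4.3 2.8
  endloop
 endfacet
 facet normal 0.420 0.274 -0.865
  outer loop
   vertex 3.7 4.1 2.1
   vertex 4.7 3.2 2.3
   vertex 2.0 0.7 0.2
  endloop
 endfacet
 facet normal 0.398 0.287 -0.871
  outer loop
   vertex 3.7 4.1 2.1
   vertex 2.0 0.7 0.2
   vertex 2.9 4.3 1.8
  endloop
 endfacet
 facet normal 0.675 0.735 -0.069
  outer loop
   vertex 3.7 4.1 2.1
   vertex 3.0 4.8 2.7
   vertex 4.7 3.2 2.3
  endloop
 endfacet
 facet normal 0.378 0.791 -0.481
  outer loop
   vertex 3.7 4.1 2.1
   vertex 2.9 4.3 1.8
   vertex 3.0 4.8 2.7
  endloop
 endfacet
 facet normal 0.697 -0.701 0.152
  outer loop
   vertex 3.6 1.6 4.6
   vertex 2.1 0.0 4.1
   vertex 4.0 1.5 2.3
  endloop
 endfacet
 facet normal 0.905 -0.388 0.174
  outer loop
   vertex 3.6 1.6 4.6
   vertex 4.0 1.5 2.3
   vertex 3.9 2.3 4.6
  endloop
 endfacet
 facet normal -0.509 0.216 0.833
  outer loop
   vertex 3.6 1.6 4.6
   vertex 1.8 4.3 2.8
   vertex 2.1 0.0 4.1
  endloop
 endfacet
 facet normal -0.507 0.217 0.834
  outer loop
   vertex 3.6 1.6 4.6
   vertex 3.9 2.3 4.6
   vertex 1.8 4.3 2.8
  endloop
 endfacet
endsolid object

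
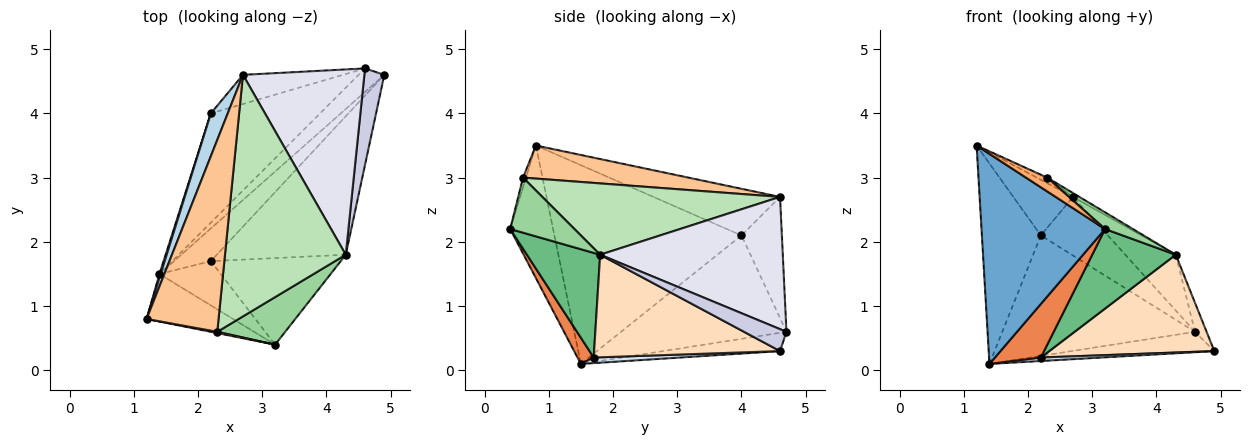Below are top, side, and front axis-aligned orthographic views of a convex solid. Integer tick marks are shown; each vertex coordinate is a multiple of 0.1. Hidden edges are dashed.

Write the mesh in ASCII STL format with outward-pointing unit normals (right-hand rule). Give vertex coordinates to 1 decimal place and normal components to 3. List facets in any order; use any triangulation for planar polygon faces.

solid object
 facet normal -0.321 -0.924 -0.209
  outer loop
   vertex 1.4 1.5 0.1
   vertex 3.2 0.4 2.2
   vertex 1.2 0.8 3.5
  endloop
 endfacet
 facet normal -0.954 0.301 0.006
  outer loop
   vertex 2.2 4.0 2.1
   vertex 1.4 1.5 0.1
   vertex 1.2 0.8 3.5
  endloop
 endfacet
 facet normal -0.860 0.405 0.311
  outer loop
   vertex 2.7 4.6 2.7
   vertex 2.2 4.0 2.1
   vertex 1.2 0.8 3.5
  endloop
 endfacet
 facet normal 0.149 -0.105 -0.983
  outer loop
   vertex 2.2 1.7 0.2
   vertex 1.4 1.5 0.1
   vertex 4.9 4.6 0.3
  endloop
 endfacet
 facet normal 0.263 -0.744 -0.615
  outer loop
   vertex 2.2 1.7 0.2
   vertex 3.2 0.4 2.2
   vertex 1.4 1.5 0.1
  endloop
 endfacet
 facet normal -0.138 -0.986 0.092
  outer loop
   vertex 2.3 0.6 3.0
   vertex 1.2 0.8 3.5
   vertex 3.2 0.4 2.2
  endloop
 endfacet
 facet normal 0.418 0.026 0.908
  outer loop
   vertex 2.3 0.6 3.0
   vertex 2.7 4.6 2.7
   vertex 1.2 0.8 3.5
  endloop
 endfacet
 facet normal 0.545 -0.484 -0.685
  outer loop
   vertex 4.3 1.8 1.8
   vertex 2.2 1.7 0.2
   vertex 4.9 4.6 0.3
  endloop
 endfacet
 facet normal 0.510 -0.582 -0.633
  outer loop
   vertex 4.3 1.8 1.8
   vertex 3.2 0.4 2.2
   vertex 2.2 1.7 0.2
  endloop
 endfacet
 facet normal 0.608 -0.263 0.749
  outer loop
   vertex 4.3 1.8 1.8
   vertex 2.3 0.6 3.0
   vertex 3.2 0.4 2.2
  endloop
 endfacet
 facet normal 0.508 0.014 0.861
  outer loop
   vertex 4.3 1.8 1.8
   vertex 2.7 4.6 2.7
   vertex 2.3 0.6 3.0
  endloop
 endfacet
 facet normal -0.475 0.788 -0.392
  outer loop
   vertex 4.6 4.7 0.6
   vertex 2.2 4.0 2.1
   vertex 2.7 4.6 2.7
  endloop
 endfacet
 facet normal -0.473 0.577 -0.666
  outer loop
   vertex 4.6 4.7 0.6
   vertex 4.9 4.6 0.3
   vertex 1.4 1.5 0.1
  endloop
 endfacet
 facet normal -0.537 0.625 -0.567
  outer loop
   vertex 4.6 4.7 0.6
   vertex 1.4 1.5 0.1
   vertex 2.2 4.0 2.1
  endloop
 endfacet
 facet normal 0.725 0.198 0.659
  outer loop
   vertex 4.6 4.7 0.6
   vertex 4.3 1.8 1.8
   vertex 4.9 4.6 0.3
  endloop
 endfacet
 facet normal 0.722 0.200 0.663
  outer loop
   vertex 4.6 4.7 0.6
   vertex 2.7 4.6 2.7
   vertex 4.3 1.8 1.8
  endloop
 endfacet
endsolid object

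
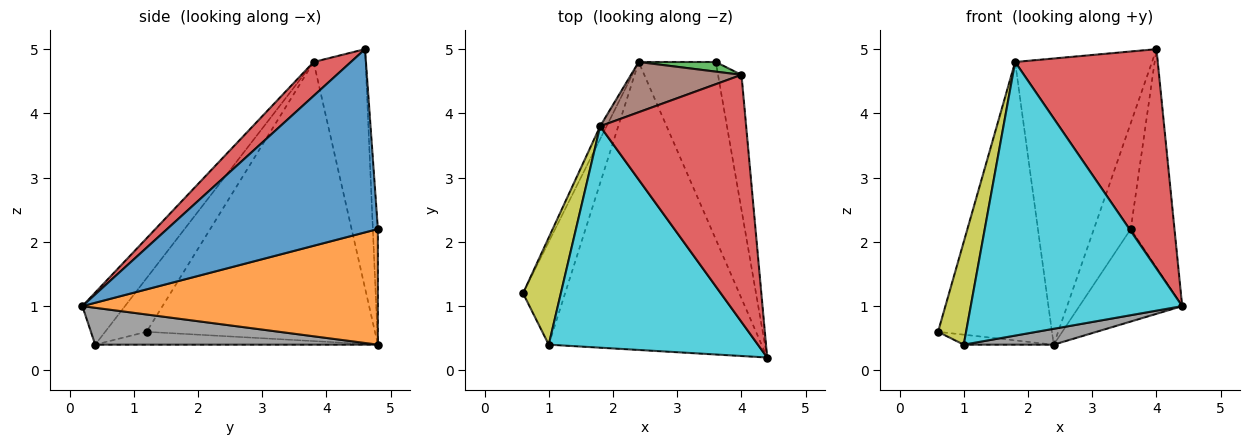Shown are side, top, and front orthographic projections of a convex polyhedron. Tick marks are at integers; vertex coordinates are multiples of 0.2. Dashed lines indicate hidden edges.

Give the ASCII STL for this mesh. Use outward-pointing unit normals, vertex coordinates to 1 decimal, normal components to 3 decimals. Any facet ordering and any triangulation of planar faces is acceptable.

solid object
 facet normal 0.972 0.201 -0.124
  outer loop
   vertex 4.0 4.6 5.0
   vertex 4.4 0.2 1.0
   vertex 3.6 4.8 2.2
  endloop
 endfacet
 facet normal 0.799 0.278 -0.533
  outer loop
   vertex 2.4 4.8 0.4
   vertex 3.6 4.8 2.2
   vertex 4.4 0.2 1.0
  endloop
 endfacet
 facet normal -0.135 0.987 0.090
  outer loop
   vertex 2.4 4.8 0.4
   vertex 4.0 4.6 5.0
   vertex 3.6 4.8 2.2
  endloop
 endfacet
 facet normal 0.171 -0.654 0.737
  outer loop
   vertex 1.8 3.8 4.8
   vertex 4.4 0.2 1.0
   vertex 4.0 4.6 5.0
  endloop
 endfacet
 facet normal -0.895 0.446 -0.021
  outer loop
   vertex 1.8 3.8 4.8
   vertex 2.4 4.8 0.4
   vertex 0.6 1.2 0.6
  endloop
 endfacet
 facet normal -0.350 0.923 0.162
  outer loop
   vertex 1.8 3.8 4.8
   vertex 4.0 4.6 5.0
   vertex 2.4 4.8 0.4
  endloop
 endfacet
 facet normal -0.291 0.093 -0.952
  outer loop
   vertex 1.0 0.4 0.4
   vertex 0.6 1.2 0.6
   vertex 2.4 4.8 0.4
  endloop
 endfacet
 facet normal 0.170 -0.054 -0.984
  outer loop
   vertex 1.0 0.4 0.4
   vertex 2.4 4.8 0.4
   vertex 4.4 0.2 1.0
  endloop
 endfacet
 facet normal -0.716 -0.484 0.504
  outer loop
   vertex 1.0 0.4 0.4
   vertex 1.8 3.8 4.8
   vertex 0.6 1.2 0.6
  endloop
 endfacet
 facet normal -0.155 -0.768 0.622
  outer loop
   vertex 1.0 0.4 0.4
   vertex 4.4 0.2 1.0
   vertex 1.8 3.8 4.8
  endloop
 endfacet
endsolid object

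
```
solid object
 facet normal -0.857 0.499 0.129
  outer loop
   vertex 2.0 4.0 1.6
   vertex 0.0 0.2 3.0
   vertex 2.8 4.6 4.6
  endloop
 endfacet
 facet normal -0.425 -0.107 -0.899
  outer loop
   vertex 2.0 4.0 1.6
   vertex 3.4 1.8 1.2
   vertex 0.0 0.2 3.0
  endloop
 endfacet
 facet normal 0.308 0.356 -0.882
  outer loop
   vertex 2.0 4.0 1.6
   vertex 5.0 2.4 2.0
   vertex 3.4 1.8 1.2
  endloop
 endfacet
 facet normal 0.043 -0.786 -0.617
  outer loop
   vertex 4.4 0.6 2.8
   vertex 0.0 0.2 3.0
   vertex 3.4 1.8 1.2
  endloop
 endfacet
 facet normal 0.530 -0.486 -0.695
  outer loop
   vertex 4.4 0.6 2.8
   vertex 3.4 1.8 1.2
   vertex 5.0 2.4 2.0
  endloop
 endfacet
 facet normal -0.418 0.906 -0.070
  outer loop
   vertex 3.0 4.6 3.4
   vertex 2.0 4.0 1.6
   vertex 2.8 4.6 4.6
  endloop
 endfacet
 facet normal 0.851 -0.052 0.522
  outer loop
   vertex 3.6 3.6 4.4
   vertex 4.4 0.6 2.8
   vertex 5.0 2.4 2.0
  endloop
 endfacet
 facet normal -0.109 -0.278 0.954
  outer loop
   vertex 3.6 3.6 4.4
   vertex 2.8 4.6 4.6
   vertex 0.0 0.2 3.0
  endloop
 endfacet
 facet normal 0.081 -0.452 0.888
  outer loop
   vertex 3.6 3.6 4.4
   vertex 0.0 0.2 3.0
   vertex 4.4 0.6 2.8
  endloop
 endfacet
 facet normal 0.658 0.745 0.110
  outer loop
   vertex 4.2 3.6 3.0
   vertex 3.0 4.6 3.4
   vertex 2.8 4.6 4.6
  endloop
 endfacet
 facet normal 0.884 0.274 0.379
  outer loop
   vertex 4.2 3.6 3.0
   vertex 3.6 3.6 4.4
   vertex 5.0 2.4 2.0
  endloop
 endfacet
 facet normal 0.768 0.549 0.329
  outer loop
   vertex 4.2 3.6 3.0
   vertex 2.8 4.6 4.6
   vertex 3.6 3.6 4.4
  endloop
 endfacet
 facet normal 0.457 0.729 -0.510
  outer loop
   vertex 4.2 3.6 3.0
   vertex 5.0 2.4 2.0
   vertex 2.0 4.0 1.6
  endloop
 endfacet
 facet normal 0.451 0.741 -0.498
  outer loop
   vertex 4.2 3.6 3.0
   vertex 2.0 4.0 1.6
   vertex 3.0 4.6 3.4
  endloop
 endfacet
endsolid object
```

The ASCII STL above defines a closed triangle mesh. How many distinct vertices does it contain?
9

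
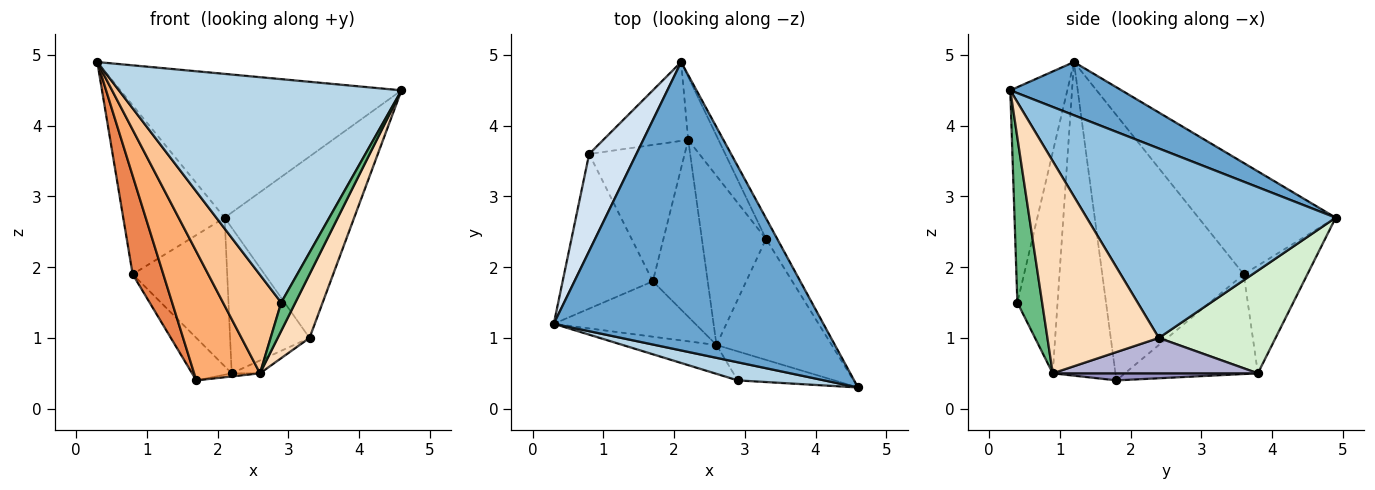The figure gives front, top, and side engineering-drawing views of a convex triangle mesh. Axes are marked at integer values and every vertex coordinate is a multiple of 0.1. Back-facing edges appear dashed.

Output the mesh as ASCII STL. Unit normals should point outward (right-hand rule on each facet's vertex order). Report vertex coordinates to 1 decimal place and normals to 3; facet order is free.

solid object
 facet normal 0.174 0.439 0.881
  outer loop
   vertex 2.1 4.9 2.7
   vertex 0.3 1.2 4.9
   vertex 4.6 0.3 4.5
  endloop
 endfacet
 facet normal 0.886 0.461 -0.052
  outer loop
   vertex 3.3 2.4 1.0
   vertex 2.1 4.9 2.7
   vertex 4.6 0.3 4.5
  endloop
 endfacet
 facet normal -0.197 -0.977 0.079
  outer loop
   vertex 2.9 0.4 1.5
   vertex 4.6 0.3 4.5
   vertex 0.3 1.2 4.9
  endloop
 endfacet
 facet normal -0.761 0.562 0.323
  outer loop
   vertex 0.8 3.6 1.9
   vertex 0.3 1.2 4.9
   vertex 2.1 4.9 2.7
  endloop
 endfacet
 facet normal -0.927 -0.201 -0.315
  outer loop
   vertex 0.8 3.6 1.9
   vertex 1.7 1.8 0.4
   vertex 0.3 1.2 4.9
  endloop
 endfacet
 facet normal -0.658 -0.691 -0.297
  outer loop
   vertex 2.6 0.9 0.5
   vertex 0.3 1.2 4.9
   vertex 1.7 1.8 0.4
  endloop
 endfacet
 facet normal -0.552 -0.800 -0.234
  outer loop
   vertex 2.6 0.9 0.5
   vertex 2.9 0.4 1.5
   vertex 0.3 1.2 4.9
  endloop
 endfacet
 facet normal 0.852 -0.244 -0.463
  outer loop
   vertex 2.6 0.9 0.5
   vertex 3.3 2.4 1.0
   vertex 4.6 0.3 4.5
  endloop
 endfacet
 facet normal 0.774 -0.442 -0.453
  outer loop
   vertex 2.6 0.9 0.5
   vertex 4.6 0.3 4.5
   vertex 2.9 0.4 1.5
  endloop
 endfacet
 facet normal -0.511 0.759 -0.403
  outer loop
   vertex 2.2 3.8 0.5
   vertex 0.8 3.6 1.9
   vertex 2.1 4.9 2.7
  endloop
 endfacet
 facet normal -0.706 0.210 -0.676
  outer loop
   vertex 2.2 3.8 0.5
   vertex 1.7 1.8 0.4
   vertex 0.8 3.6 1.9
  endloop
 endfacet
 facet normal 0.803 0.547 -0.237
  outer loop
   vertex 2.2 3.8 0.5
   vertex 2.1 4.9 2.7
   vertex 3.3 2.4 1.0
  endloop
 endfacet
 facet normal 0.128 0.018 -0.992
  outer loop
   vertex 2.2 3.8 0.5
   vertex 2.6 0.9 0.5
   vertex 1.7 1.8 0.4
  endloop
 endfacet
 facet normal 0.482 0.066 -0.874
  outer loop
   vertex 2.2 3.8 0.5
   vertex 3.3 2.4 1.0
   vertex 2.6 0.9 0.5
  endloop
 endfacet
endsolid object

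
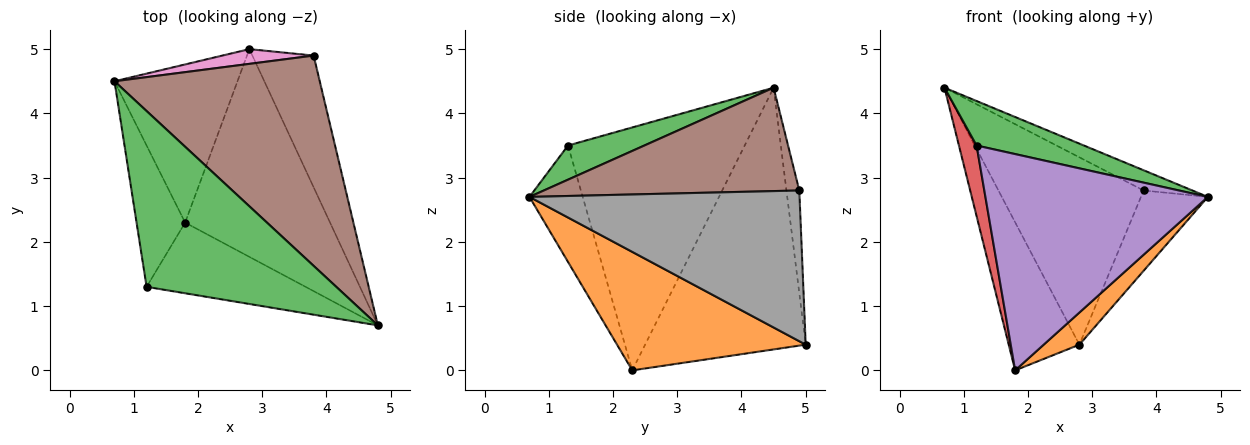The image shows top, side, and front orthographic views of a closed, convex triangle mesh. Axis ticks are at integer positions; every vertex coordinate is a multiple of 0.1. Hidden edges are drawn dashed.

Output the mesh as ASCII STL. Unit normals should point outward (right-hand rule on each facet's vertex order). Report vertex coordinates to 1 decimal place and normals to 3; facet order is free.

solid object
 facet normal -0.841 0.370 -0.395
  outer loop
   vertex 1.8 2.3 0.0
   vertex 0.7 4.5 4.4
   vertex 2.8 5.0 0.4
  endloop
 endfacet
 facet normal 0.628 -0.119 -0.769
  outer loop
   vertex 1.8 2.3 0.0
   vertex 2.8 5.0 0.4
   vertex 4.8 0.7 2.7
  endloop
 endfacet
 facet normal 0.172 -0.242 0.955
  outer loop
   vertex 1.2 1.3 3.5
   vertex 4.8 0.7 2.7
   vertex 0.7 4.5 4.4
  endloop
 endfacet
 facet normal -0.976 -0.098 -0.195
  outer loop
   vertex 1.2 1.3 3.5
   vertex 0.7 4.5 4.4
   vertex 1.8 2.3 0.0
  endloop
 endfacet
 facet normal -0.222 -0.927 -0.303
  outer loop
   vertex 1.2 1.3 3.5
   vertex 1.8 2.3 0.0
   vertex 4.8 0.7 2.7
  endloop
 endfacet
 facet normal 0.448 0.086 0.890
  outer loop
   vertex 3.8 4.9 2.8
   vertex 0.7 4.5 4.4
   vertex 4.8 0.7 2.7
  endloop
 endfacet
 facet normal -0.088 0.993 0.078
  outer loop
   vertex 3.8 4.9 2.8
   vertex 2.8 5.0 0.4
   vertex 0.7 4.5 4.4
  endloop
 endfacet
 facet normal 0.903 0.224 -0.367
  outer loop
   vertex 3.8 4.9 2.8
   vertex 4.8 0.7 2.7
   vertex 2.8 5.0 0.4
  endloop
 endfacet
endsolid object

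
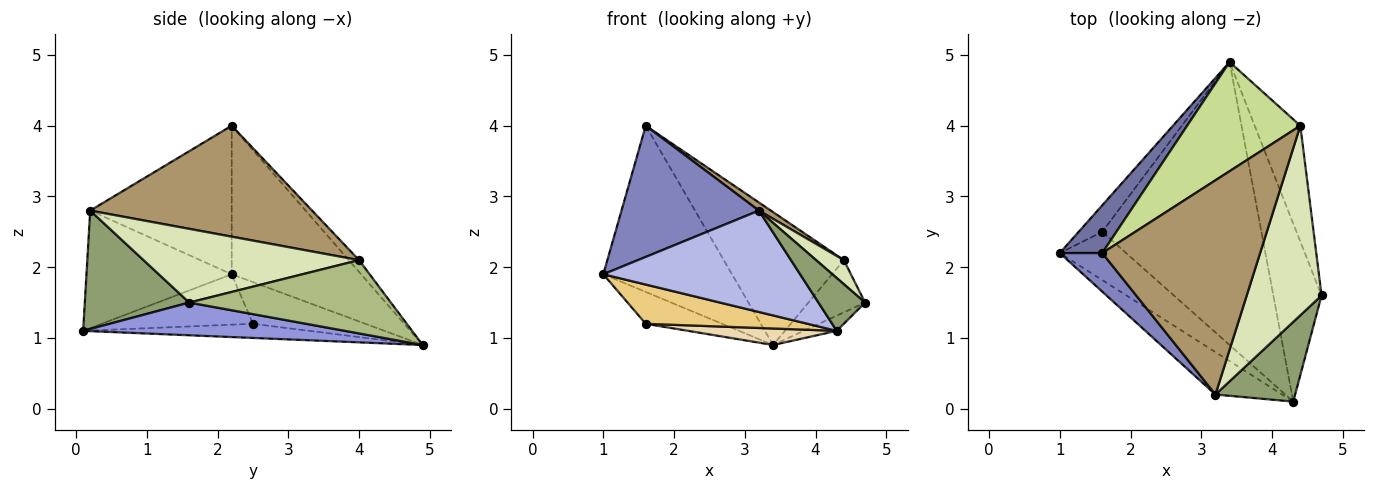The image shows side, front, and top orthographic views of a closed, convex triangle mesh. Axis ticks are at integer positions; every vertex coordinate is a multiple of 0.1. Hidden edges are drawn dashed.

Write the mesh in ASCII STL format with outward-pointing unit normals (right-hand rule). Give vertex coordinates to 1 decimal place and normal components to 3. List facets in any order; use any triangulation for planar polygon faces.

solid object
 facet normal -0.695 0.691 0.199
  outer loop
   vertex 1.6 2.2 4.0
   vertex 3.4 4.9 0.9
   vertex 1.0 2.2 1.9
  endloop
 endfacet
 facet normal -0.703 -0.683 0.201
  outer loop
   vertex 3.2 0.2 2.8
   vertex 1.6 2.2 4.0
   vertex 1.0 2.2 1.9
  endloop
 endfacet
 facet normal 0.560 0.071 -0.825
  outer loop
   vertex 4.3 0.1 1.1
   vertex 3.4 4.9 0.9
   vertex 4.7 1.6 1.5
  endloop
 endfacet
 facet normal -0.563 -0.763 -0.319
  outer loop
   vertex 4.3 0.1 1.1
   vertex 3.2 0.2 2.8
   vertex 1.0 2.2 1.9
  endloop
 endfacet
 facet normal 0.778 -0.347 0.524
  outer loop
   vertex 4.3 0.1 1.1
   vertex 4.7 1.6 1.5
   vertex 3.2 0.2 2.8
  endloop
 endfacet
 facet normal 0.826 0.232 -0.514
  outer loop
   vertex 4.4 4.0 2.1
   vertex 4.7 1.6 1.5
   vertex 3.4 4.9 0.9
  endloop
 endfacet
 facet normal -0.066 0.771 0.633
  outer loop
   vertex 4.4 4.0 2.1
   vertex 3.4 4.9 0.9
   vertex 1.6 2.2 4.0
  endloop
 endfacet
 facet normal 0.699 -0.090 0.710
  outer loop
   vertex 4.4 4.0 2.1
   vertex 3.2 0.2 2.8
   vertex 4.7 1.6 1.5
  endloop
 endfacet
 facet normal 0.575 -0.031 0.818
  outer loop
   vertex 4.4 4.0 2.1
   vertex 1.6 2.2 4.0
   vertex 3.2 0.2 2.8
  endloop
 endfacet
 facet normal -0.749 0.509 -0.424
  outer loop
   vertex 1.6 2.5 1.2
   vertex 1.0 2.2 1.9
   vertex 3.4 4.9 0.9
  endloop
 endfacet
 facet normal -0.508 -0.544 -0.668
  outer loop
   vertex 1.6 2.5 1.2
   vertex 4.3 0.1 1.1
   vertex 1.0 2.2 1.9
  endloop
 endfacet
 facet normal -0.088 -0.058 -0.994
  outer loop
   vertex 1.6 2.5 1.2
   vertex 3.4 4.9 0.9
   vertex 4.3 0.1 1.1
  endloop
 endfacet
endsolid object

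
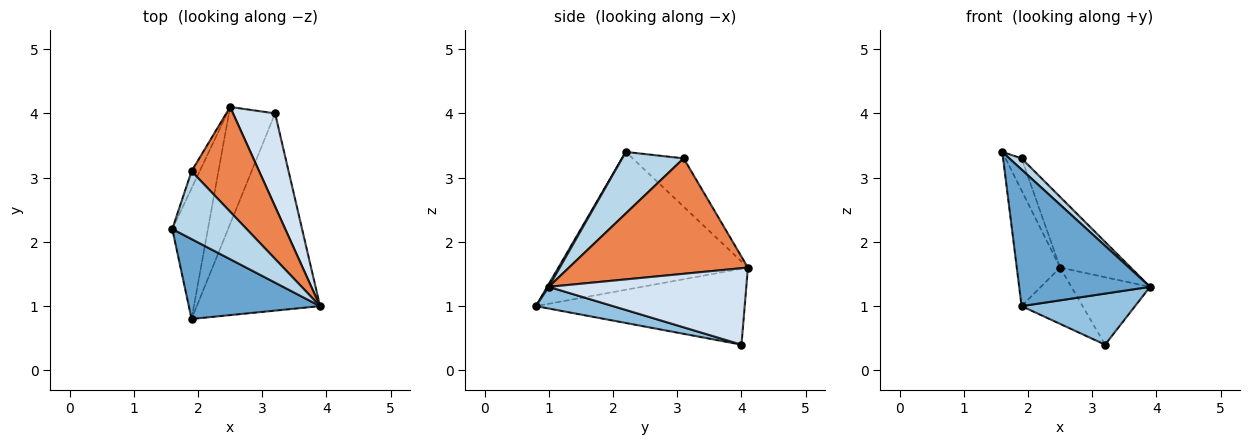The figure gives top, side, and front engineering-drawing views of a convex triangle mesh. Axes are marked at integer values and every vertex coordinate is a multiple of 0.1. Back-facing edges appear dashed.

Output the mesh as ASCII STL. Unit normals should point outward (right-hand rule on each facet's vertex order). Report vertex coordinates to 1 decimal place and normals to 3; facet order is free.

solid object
 facet normal 0.011 -0.863 0.505
  outer loop
   vertex 1.9 0.8 1.0
   vertex 3.9 1.0 1.3
   vertex 1.6 2.2 3.4
  endloop
 endfacet
 facet normal 0.168 -0.247 -0.954
  outer loop
   vertex 1.9 0.8 1.0
   vertex 3.2 4.0 0.4
   vertex 3.9 1.0 1.3
  endloop
 endfacet
 facet normal 0.632 -0.126 0.764
  outer loop
   vertex 1.9 3.1 3.3
   vertex 1.6 2.2 3.4
   vertex 3.9 1.0 1.3
  endloop
 endfacet
 facet normal 0.827 0.330 0.455
  outer loop
   vertex 2.5 4.1 1.6
   vertex 3.9 1.0 1.3
   vertex 3.2 4.0 0.4
  endloop
 endfacet
 facet normal 0.817 0.323 0.478
  outer loop
   vertex 2.5 4.1 1.6
   vertex 1.9 3.1 3.3
   vertex 3.9 1.0 1.3
  endloop
 endfacet
 facet normal -0.829 0.242 -0.504
  outer loop
   vertex 2.5 4.1 1.6
   vertex 3.2 4.0 0.4
   vertex 1.9 0.8 1.0
  endloop
 endfacet
 facet normal -0.945 0.216 -0.244
  outer loop
   vertex 2.5 4.1 1.6
   vertex 1.9 0.8 1.0
   vertex 1.6 2.2 3.4
  endloop
 endfacet
 facet normal -0.942 0.296 -0.158
  outer loop
   vertex 2.5 4.1 1.6
   vertex 1.6 2.2 3.4
   vertex 1.9 3.1 3.3
  endloop
 endfacet
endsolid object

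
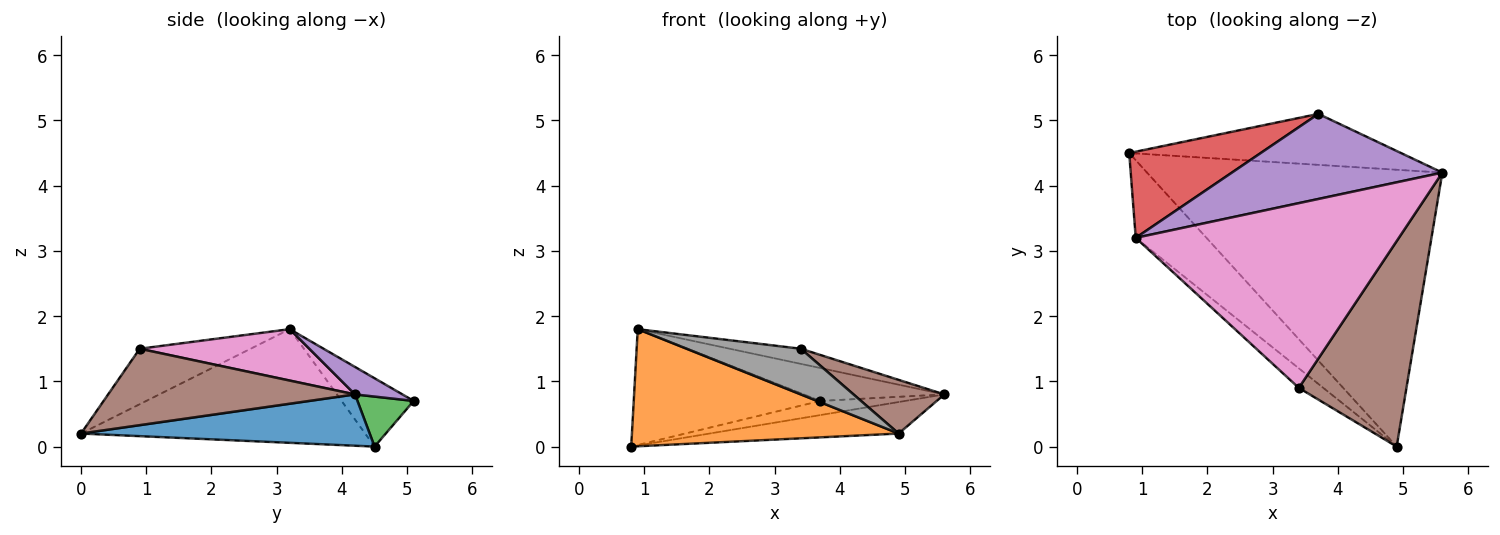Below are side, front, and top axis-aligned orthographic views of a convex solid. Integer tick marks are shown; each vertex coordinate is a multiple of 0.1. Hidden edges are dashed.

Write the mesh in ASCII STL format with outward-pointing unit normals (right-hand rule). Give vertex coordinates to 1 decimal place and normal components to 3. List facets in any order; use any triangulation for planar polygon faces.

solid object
 facet normal 0.170 0.112 -0.979
  outer loop
   vertex 4.9 0.0 0.2
   vertex 0.8 4.5 0.0
   vertex 5.6 4.2 0.8
  endloop
 endfacet
 facet normal -0.664 -0.623 -0.413
  outer loop
   vertex 0.9 3.2 1.8
   vertex 0.8 4.5 0.0
   vertex 4.9 0.0 0.2
  endloop
 endfacet
 facet normal 0.175 0.263 -0.949
  outer loop
   vertex 3.7 5.1 0.7
   vertex 5.6 4.2 0.8
   vertex 0.8 4.5 0.0
  endloop
 endfacet
 facet normal -0.296 0.766 0.570
  outer loop
   vertex 3.7 5.1 0.7
   vertex 0.8 4.5 0.0
   vertex 0.9 3.2 1.8
  endloop
 endfacet
 facet normal 0.121 0.358 0.926
  outer loop
   vertex 3.7 5.1 0.7
   vertex 0.9 3.2 1.8
   vertex 5.6 4.2 0.8
  endloop
 endfacet
 facet normal 0.566 -0.208 0.798
  outer loop
   vertex 3.4 0.9 1.5
   vertex 4.9 0.0 0.2
   vertex 5.6 4.2 0.8
  endloop
 endfacet
 facet normal 0.191 0.080 0.978
  outer loop
   vertex 3.4 0.9 1.5
   vertex 5.6 4.2 0.8
   vertex 0.9 3.2 1.8
  endloop
 endfacet
 facet normal -0.666 -0.686 -0.294
  outer loop
   vertex 3.4 0.9 1.5
   vertex 0.9 3.2 1.8
   vertex 4.9 0.0 0.2
  endloop
 endfacet
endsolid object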